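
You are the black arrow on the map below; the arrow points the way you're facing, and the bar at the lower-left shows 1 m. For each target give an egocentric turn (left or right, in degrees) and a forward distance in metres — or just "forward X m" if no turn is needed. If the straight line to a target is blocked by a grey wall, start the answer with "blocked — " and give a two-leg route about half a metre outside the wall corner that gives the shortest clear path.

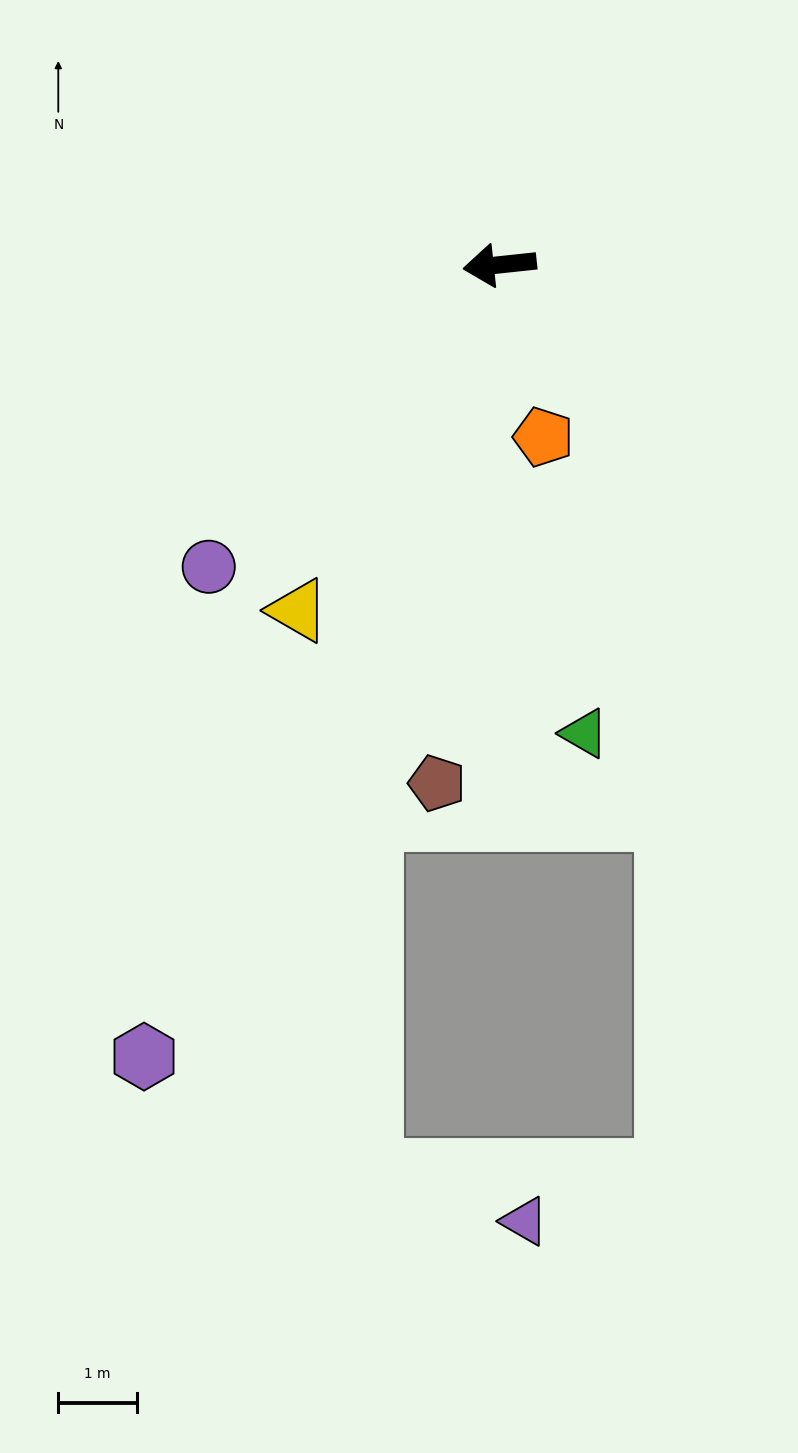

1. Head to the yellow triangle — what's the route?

turn left 54°, forward 5.1 m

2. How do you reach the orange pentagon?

turn left 98°, forward 2.3 m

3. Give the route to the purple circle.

turn left 40°, forward 5.3 m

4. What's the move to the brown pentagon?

turn left 77°, forward 6.6 m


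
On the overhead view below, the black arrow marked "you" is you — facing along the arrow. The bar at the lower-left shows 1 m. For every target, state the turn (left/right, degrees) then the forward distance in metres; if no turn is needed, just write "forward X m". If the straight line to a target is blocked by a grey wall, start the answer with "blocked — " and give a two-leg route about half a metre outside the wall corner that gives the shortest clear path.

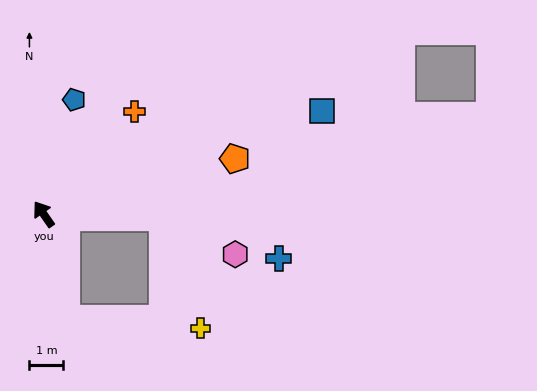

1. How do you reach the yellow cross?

blocked — turn right 126°, forward 3.5 m, then turn right 71°, forward 3.5 m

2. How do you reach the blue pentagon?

turn right 50°, forward 3.5 m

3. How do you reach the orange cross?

turn right 76°, forward 4.0 m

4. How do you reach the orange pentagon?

turn right 109°, forward 5.9 m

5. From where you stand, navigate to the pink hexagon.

blocked — turn right 126°, forward 3.5 m, then turn right 26°, forward 2.4 m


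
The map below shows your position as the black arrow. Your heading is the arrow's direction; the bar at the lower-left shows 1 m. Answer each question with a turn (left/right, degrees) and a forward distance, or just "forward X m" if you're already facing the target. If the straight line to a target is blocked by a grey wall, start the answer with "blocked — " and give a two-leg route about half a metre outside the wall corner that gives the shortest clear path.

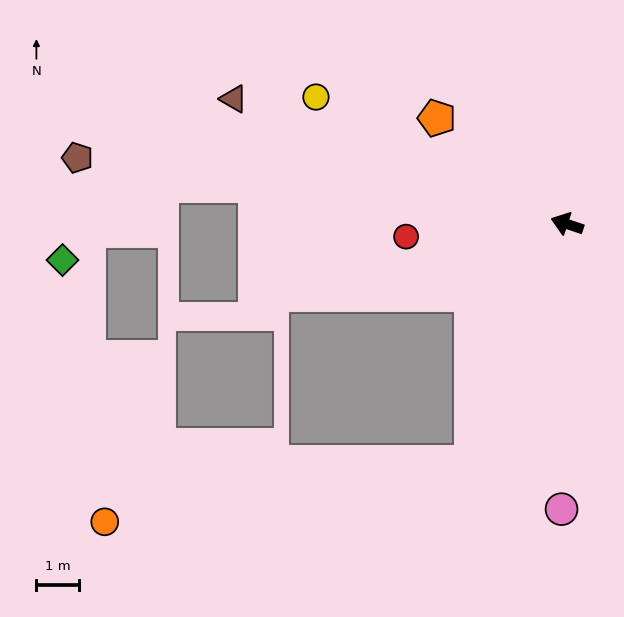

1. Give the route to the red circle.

turn left 23°, forward 3.8 m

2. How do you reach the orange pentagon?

turn right 21°, forward 3.9 m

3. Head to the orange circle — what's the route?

blocked — turn left 87°, forward 6.0 m, then turn right 59°, forward 8.7 m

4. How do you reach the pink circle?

turn left 107°, forward 6.6 m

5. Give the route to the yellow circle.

turn right 8°, forward 6.5 m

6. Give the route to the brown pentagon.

turn left 11°, forward 11.5 m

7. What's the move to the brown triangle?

turn right 2°, forward 8.3 m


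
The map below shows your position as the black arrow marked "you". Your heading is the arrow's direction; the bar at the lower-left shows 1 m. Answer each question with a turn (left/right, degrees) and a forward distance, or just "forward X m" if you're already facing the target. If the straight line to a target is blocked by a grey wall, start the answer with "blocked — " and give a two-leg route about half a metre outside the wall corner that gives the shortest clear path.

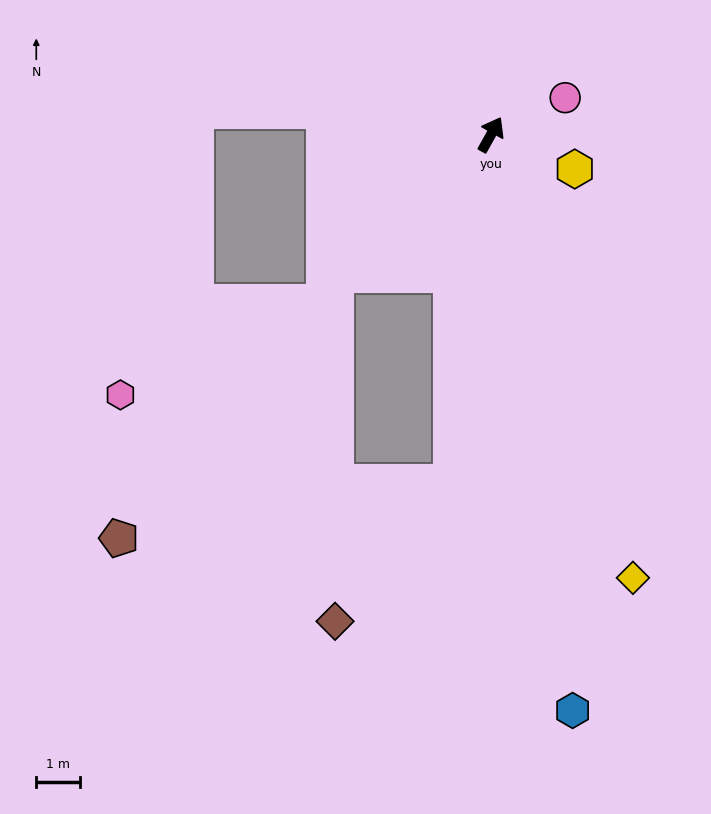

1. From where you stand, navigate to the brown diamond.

blocked — turn right 157°, forward 8.0 m, then turn right 34°, forward 4.1 m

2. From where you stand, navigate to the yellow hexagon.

turn right 83°, forward 2.1 m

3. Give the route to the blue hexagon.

turn right 143°, forward 13.3 m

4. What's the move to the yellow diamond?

turn right 133°, forward 10.6 m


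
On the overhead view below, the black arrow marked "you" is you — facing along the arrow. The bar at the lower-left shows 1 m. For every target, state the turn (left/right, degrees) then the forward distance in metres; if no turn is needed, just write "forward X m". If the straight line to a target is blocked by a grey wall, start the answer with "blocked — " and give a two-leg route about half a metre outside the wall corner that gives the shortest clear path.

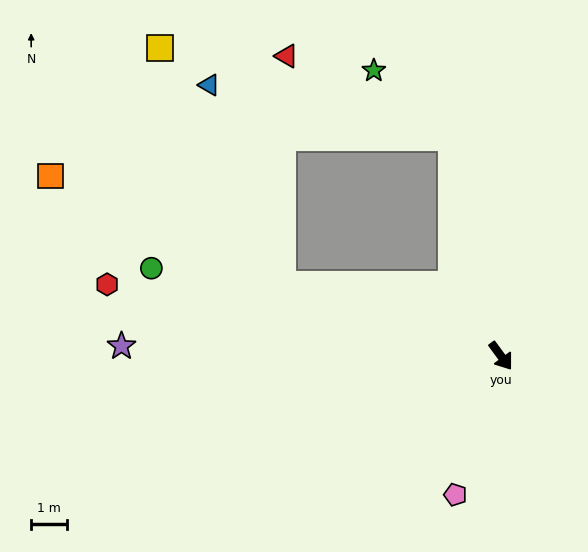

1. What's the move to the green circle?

turn right 140°, forward 10.2 m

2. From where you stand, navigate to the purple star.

turn right 128°, forward 10.7 m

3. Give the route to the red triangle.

blocked — turn left 156°, forward 6.3 m, then turn left 52°, forward 5.2 m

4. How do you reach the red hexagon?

turn right 137°, forward 11.3 m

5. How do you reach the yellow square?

blocked — turn right 144°, forward 6.5 m, then turn right 45°, forward 7.5 m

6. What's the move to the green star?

blocked — turn left 156°, forward 6.3 m, then turn left 38°, forward 2.9 m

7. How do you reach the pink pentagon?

turn right 54°, forward 4.1 m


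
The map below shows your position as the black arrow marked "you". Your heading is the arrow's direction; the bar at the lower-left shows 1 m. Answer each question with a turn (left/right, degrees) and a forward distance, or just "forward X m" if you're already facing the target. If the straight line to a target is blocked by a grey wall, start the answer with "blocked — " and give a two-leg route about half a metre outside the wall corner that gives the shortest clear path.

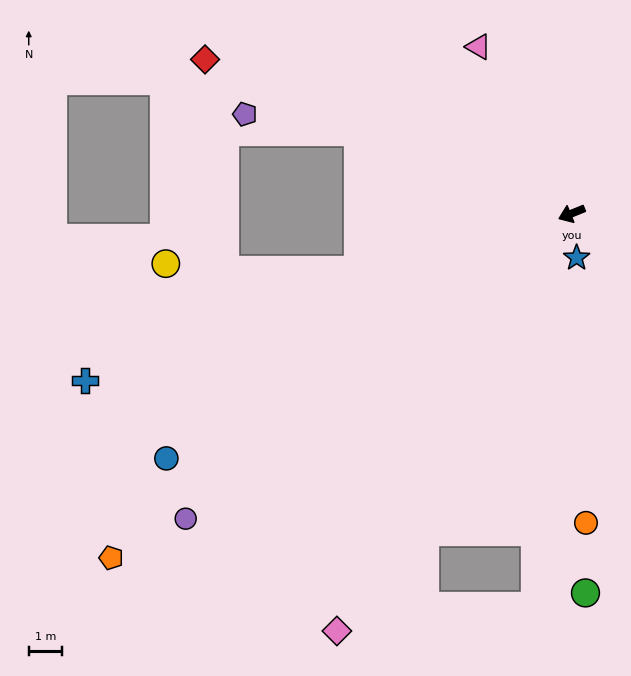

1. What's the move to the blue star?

turn left 74°, forward 1.3 m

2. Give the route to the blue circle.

turn left 9°, forward 14.3 m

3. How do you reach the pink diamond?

turn left 39°, forward 14.5 m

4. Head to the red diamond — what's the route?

turn right 45°, forward 12.0 m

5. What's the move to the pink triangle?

turn right 83°, forward 5.8 m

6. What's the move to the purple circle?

turn left 16°, forward 14.9 m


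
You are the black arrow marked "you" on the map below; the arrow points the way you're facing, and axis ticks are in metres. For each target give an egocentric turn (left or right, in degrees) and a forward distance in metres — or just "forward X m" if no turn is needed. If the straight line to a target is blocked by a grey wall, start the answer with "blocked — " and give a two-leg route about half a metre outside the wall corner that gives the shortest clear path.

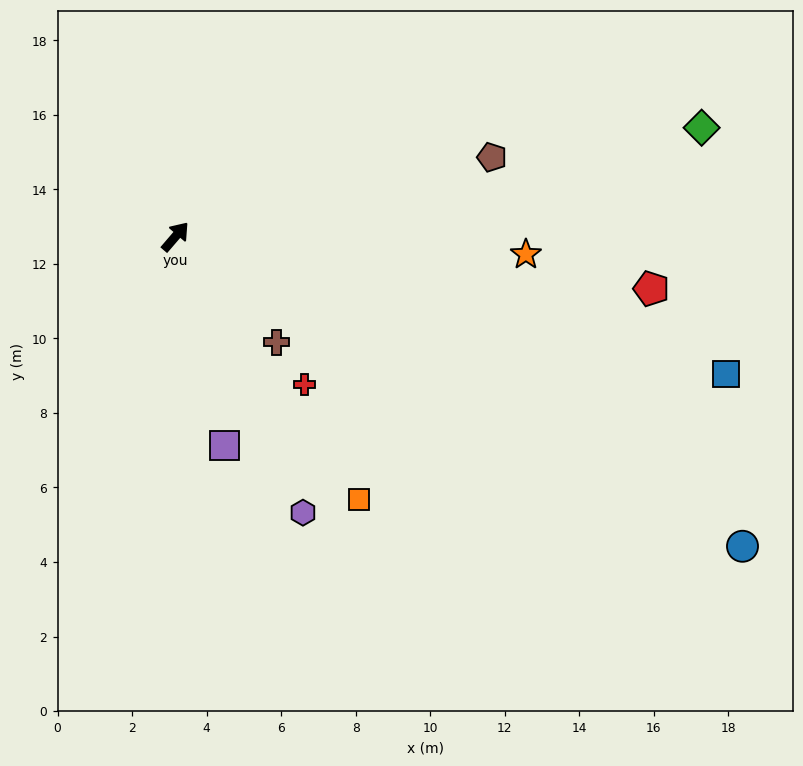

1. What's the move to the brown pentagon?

turn right 35°, forward 8.8 m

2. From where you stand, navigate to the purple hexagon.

turn right 115°, forward 8.2 m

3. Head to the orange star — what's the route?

turn right 52°, forward 9.4 m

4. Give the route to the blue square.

turn right 63°, forward 15.2 m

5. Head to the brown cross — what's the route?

turn right 96°, forward 3.9 m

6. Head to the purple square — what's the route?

turn right 126°, forward 5.8 m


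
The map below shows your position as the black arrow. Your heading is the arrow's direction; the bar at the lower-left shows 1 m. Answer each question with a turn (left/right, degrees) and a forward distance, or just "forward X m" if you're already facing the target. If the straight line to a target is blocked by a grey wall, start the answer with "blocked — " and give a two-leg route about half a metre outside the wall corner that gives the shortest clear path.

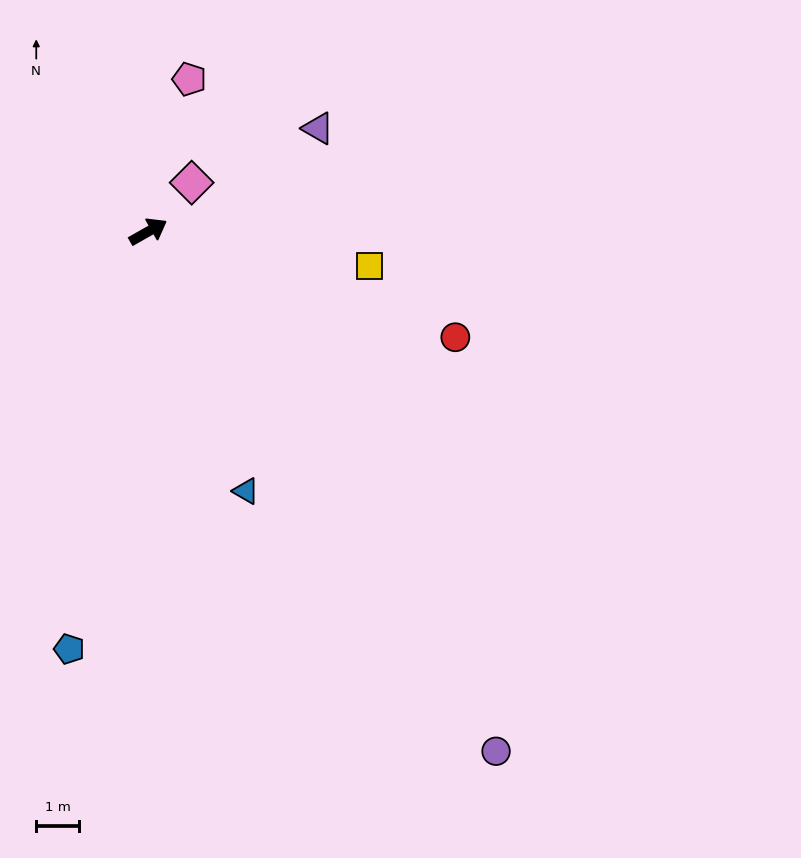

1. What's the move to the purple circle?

turn right 86°, forward 14.7 m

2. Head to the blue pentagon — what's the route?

turn right 130°, forward 10.0 m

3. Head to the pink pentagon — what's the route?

turn left 45°, forward 3.7 m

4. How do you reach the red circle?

turn right 49°, forward 7.6 m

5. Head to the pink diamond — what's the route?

turn left 19°, forward 1.5 m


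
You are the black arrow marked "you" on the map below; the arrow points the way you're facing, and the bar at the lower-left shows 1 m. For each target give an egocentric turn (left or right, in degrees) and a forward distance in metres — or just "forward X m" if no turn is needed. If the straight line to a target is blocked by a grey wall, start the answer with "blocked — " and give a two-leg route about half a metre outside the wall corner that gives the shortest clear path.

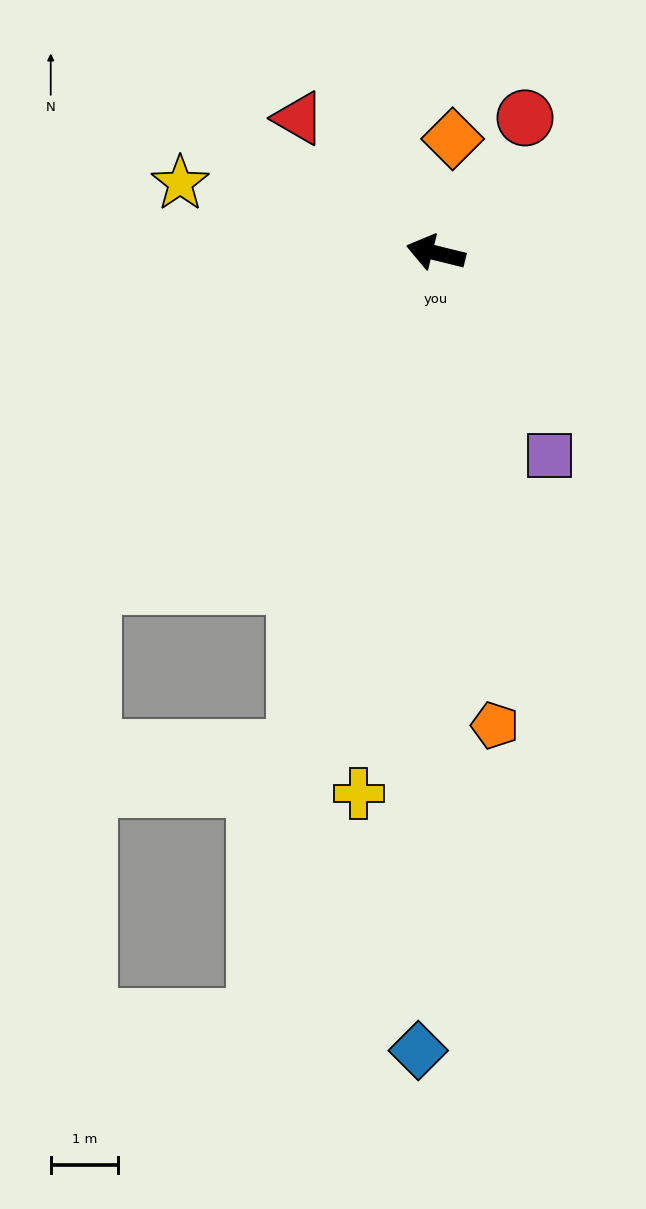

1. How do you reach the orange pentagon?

turn left 111°, forward 7.1 m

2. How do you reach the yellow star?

forward 4.0 m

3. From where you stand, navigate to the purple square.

turn left 133°, forward 3.5 m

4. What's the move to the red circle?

turn right 110°, forward 2.4 m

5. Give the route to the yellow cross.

turn left 96°, forward 8.2 m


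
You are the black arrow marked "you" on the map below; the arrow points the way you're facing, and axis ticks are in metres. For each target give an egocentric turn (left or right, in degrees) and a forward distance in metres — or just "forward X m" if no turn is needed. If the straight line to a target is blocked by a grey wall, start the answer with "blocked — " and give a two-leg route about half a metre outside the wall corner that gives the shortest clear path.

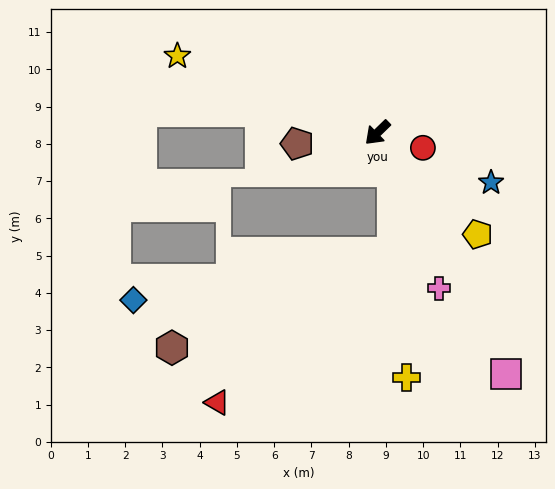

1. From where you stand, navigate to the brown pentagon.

turn right 36°, forward 2.2 m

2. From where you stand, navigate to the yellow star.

turn right 65°, forward 5.8 m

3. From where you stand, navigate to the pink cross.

turn left 67°, forward 4.5 m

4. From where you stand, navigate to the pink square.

turn left 74°, forward 7.3 m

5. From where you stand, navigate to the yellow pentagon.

turn left 90°, forward 3.8 m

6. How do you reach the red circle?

turn left 117°, forward 1.3 m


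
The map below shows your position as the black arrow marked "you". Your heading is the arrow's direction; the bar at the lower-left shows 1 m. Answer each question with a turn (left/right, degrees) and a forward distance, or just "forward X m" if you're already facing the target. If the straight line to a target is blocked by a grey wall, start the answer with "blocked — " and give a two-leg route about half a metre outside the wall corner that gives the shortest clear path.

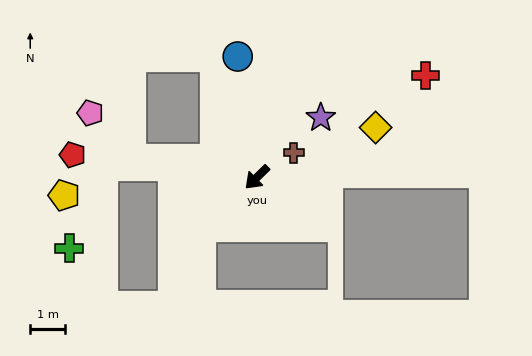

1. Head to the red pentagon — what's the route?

turn right 51°, forward 5.3 m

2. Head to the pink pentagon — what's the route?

blocked — turn right 53°, forward 3.6 m, then turn right 40°, forward 1.8 m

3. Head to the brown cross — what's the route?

turn left 169°, forward 1.3 m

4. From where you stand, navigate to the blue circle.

turn right 125°, forward 3.5 m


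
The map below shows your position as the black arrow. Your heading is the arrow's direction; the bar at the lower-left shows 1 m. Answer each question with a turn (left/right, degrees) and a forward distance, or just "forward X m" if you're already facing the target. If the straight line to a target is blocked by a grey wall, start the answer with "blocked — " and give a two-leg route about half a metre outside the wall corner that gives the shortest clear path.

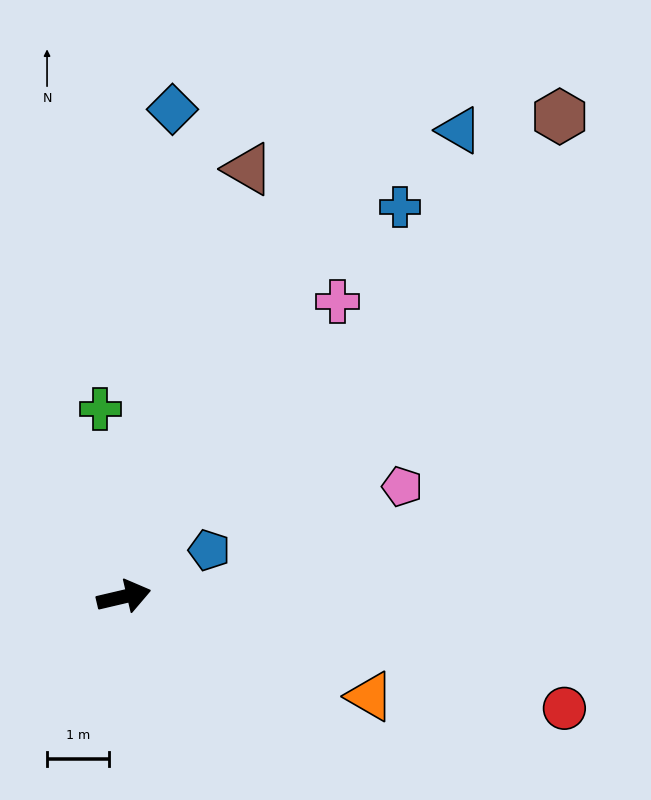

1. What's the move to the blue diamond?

turn left 71°, forward 8.0 m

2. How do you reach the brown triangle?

turn left 61°, forward 7.2 m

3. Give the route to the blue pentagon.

turn left 15°, forward 1.6 m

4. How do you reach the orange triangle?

turn right 35°, forward 4.3 m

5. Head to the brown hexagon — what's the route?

turn left 35°, forward 10.5 m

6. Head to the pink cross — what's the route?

turn left 41°, forward 5.9 m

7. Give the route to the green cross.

turn left 84°, forward 3.1 m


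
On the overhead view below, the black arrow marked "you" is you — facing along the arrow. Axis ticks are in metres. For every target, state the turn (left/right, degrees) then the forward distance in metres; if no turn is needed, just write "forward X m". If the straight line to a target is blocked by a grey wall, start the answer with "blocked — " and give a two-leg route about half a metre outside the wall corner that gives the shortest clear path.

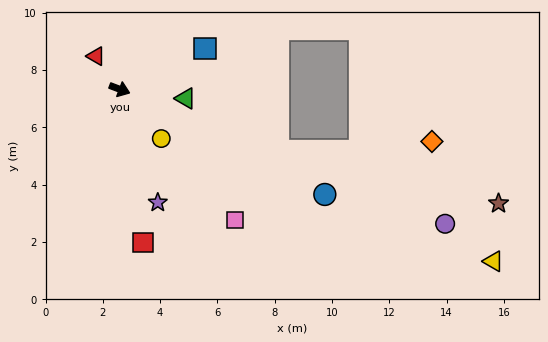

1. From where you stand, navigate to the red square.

turn right 61°, forward 5.4 m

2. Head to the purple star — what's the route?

turn right 51°, forward 4.2 m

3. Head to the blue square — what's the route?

turn left 46°, forward 3.3 m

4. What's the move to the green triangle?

turn left 13°, forward 2.3 m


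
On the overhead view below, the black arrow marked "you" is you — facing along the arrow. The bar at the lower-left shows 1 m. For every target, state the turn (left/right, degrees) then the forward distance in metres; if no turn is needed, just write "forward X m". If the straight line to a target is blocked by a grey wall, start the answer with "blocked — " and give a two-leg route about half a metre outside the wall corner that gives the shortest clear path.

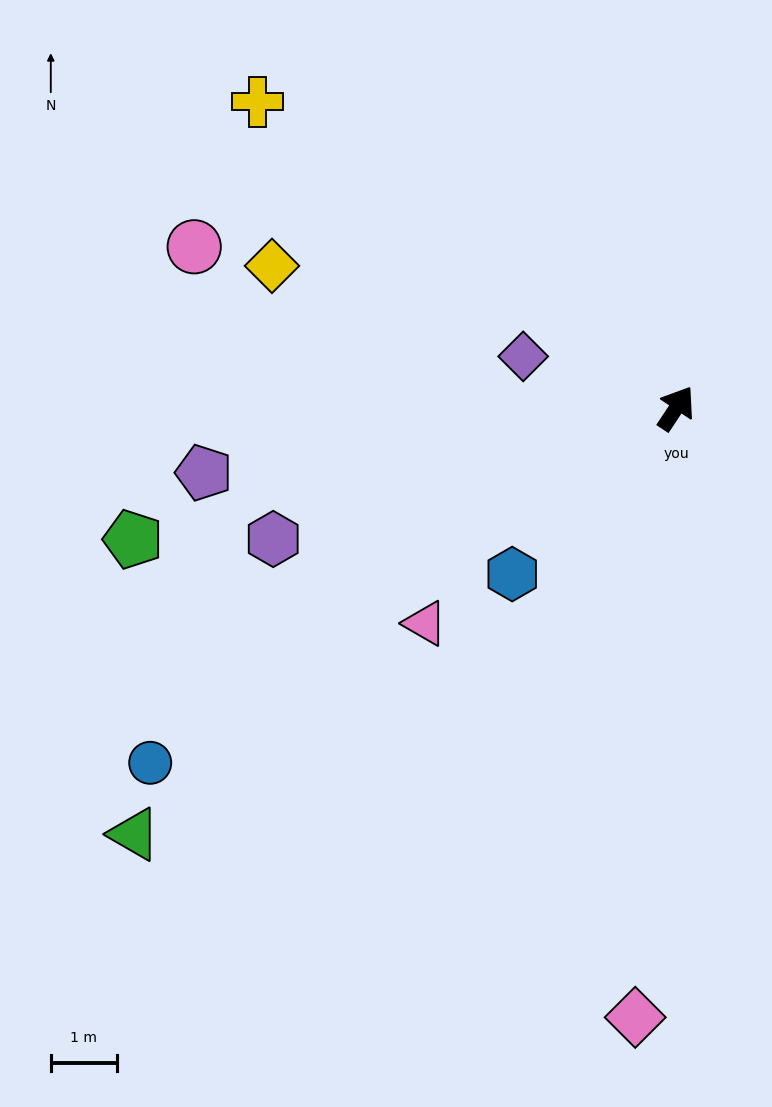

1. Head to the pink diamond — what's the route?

turn right 150°, forward 9.2 m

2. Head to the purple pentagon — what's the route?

turn left 131°, forward 7.2 m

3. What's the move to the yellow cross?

turn left 87°, forward 7.9 m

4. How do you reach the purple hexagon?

turn left 141°, forward 6.4 m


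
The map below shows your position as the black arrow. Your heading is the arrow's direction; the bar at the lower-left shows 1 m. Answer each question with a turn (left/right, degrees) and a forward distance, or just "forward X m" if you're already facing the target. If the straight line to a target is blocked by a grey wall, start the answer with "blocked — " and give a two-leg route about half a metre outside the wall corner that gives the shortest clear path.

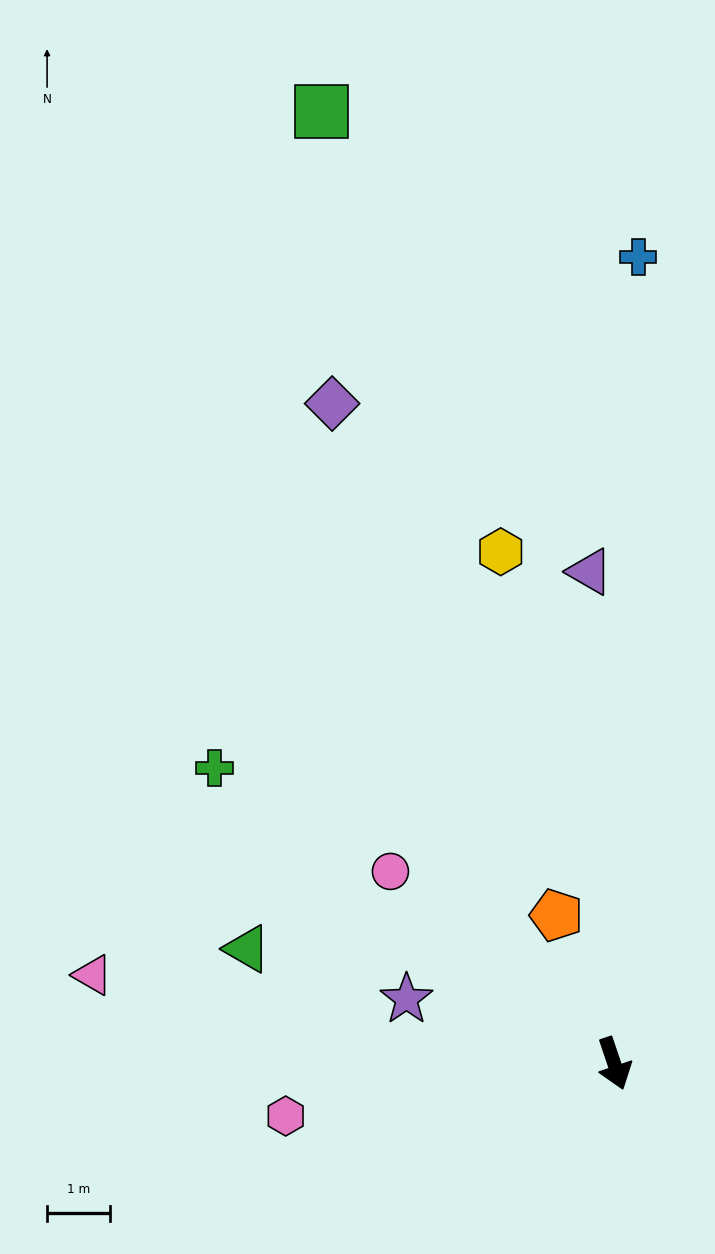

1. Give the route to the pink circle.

turn right 149°, forward 4.7 m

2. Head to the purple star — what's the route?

turn right 126°, forward 3.5 m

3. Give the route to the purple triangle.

turn left 164°, forward 7.9 m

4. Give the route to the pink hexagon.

turn right 100°, forward 5.3 m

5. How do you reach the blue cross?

turn left 160°, forward 12.9 m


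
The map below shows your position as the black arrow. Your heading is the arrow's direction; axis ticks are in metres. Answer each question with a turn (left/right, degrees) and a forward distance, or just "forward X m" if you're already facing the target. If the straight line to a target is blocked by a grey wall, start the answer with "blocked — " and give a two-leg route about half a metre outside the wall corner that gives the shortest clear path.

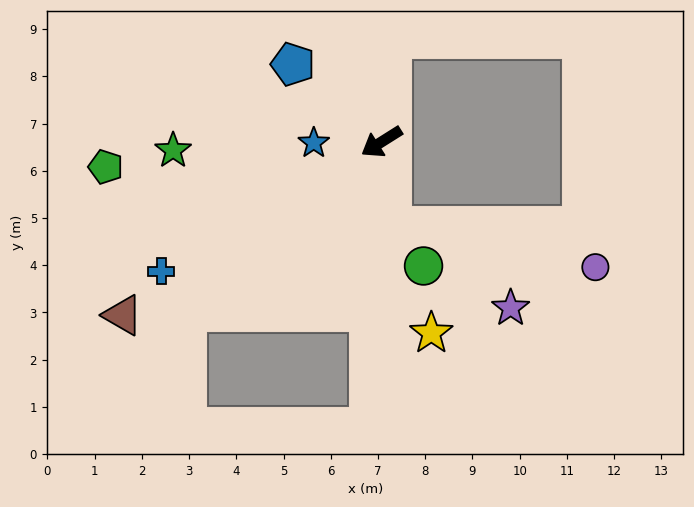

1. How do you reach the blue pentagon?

turn right 73°, forward 2.5 m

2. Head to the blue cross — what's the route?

forward 5.4 m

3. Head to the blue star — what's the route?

turn right 31°, forward 1.4 m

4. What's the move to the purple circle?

blocked — turn left 64°, forward 1.8 m, then turn left 72°, forward 4.4 m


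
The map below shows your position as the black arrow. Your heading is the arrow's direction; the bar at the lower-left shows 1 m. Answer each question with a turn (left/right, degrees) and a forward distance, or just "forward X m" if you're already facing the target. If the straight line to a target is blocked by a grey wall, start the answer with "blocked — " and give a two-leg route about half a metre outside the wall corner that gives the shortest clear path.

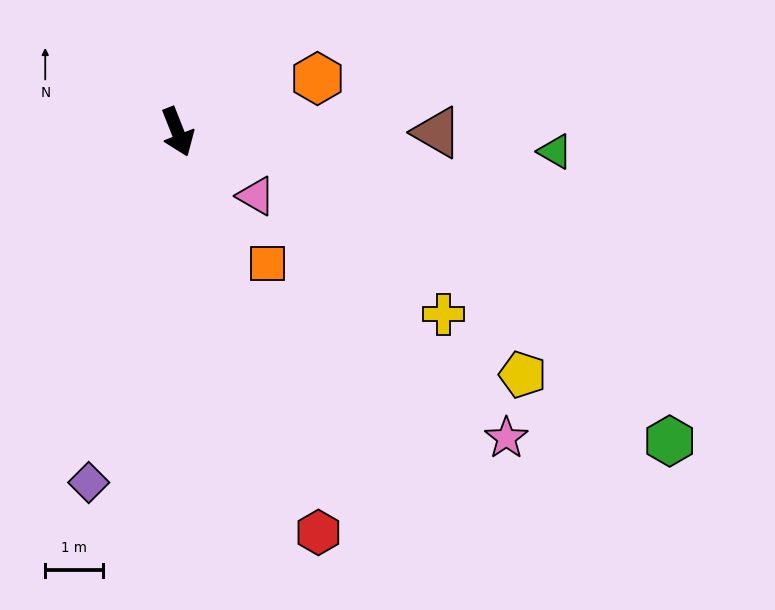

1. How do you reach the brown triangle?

turn left 68°, forward 4.5 m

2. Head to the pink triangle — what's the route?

turn left 29°, forward 1.8 m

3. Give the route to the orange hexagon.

turn left 89°, forward 2.6 m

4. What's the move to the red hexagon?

turn right 2°, forward 7.4 m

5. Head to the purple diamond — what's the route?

turn right 36°, forward 6.3 m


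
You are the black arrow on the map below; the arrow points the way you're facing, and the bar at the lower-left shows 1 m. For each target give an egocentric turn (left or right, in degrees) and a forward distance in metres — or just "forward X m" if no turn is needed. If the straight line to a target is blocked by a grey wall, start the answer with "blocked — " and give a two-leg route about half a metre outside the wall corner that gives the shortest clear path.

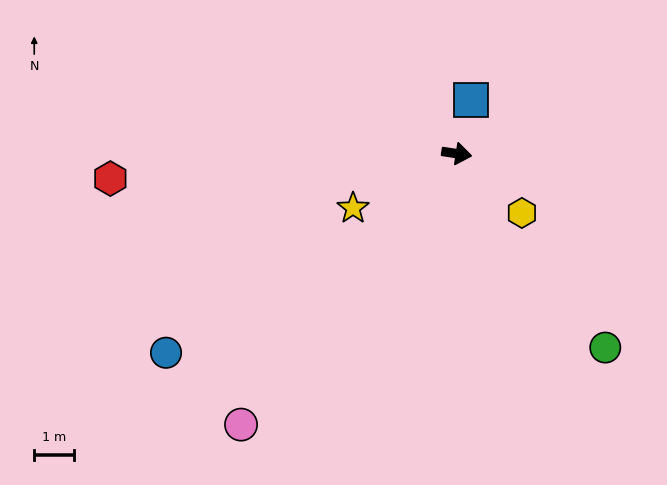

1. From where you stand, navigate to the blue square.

turn left 84°, forward 1.4 m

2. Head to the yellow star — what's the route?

turn right 144°, forward 2.9 m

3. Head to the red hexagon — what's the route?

turn right 167°, forward 8.6 m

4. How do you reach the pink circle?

turn right 120°, forward 8.6 m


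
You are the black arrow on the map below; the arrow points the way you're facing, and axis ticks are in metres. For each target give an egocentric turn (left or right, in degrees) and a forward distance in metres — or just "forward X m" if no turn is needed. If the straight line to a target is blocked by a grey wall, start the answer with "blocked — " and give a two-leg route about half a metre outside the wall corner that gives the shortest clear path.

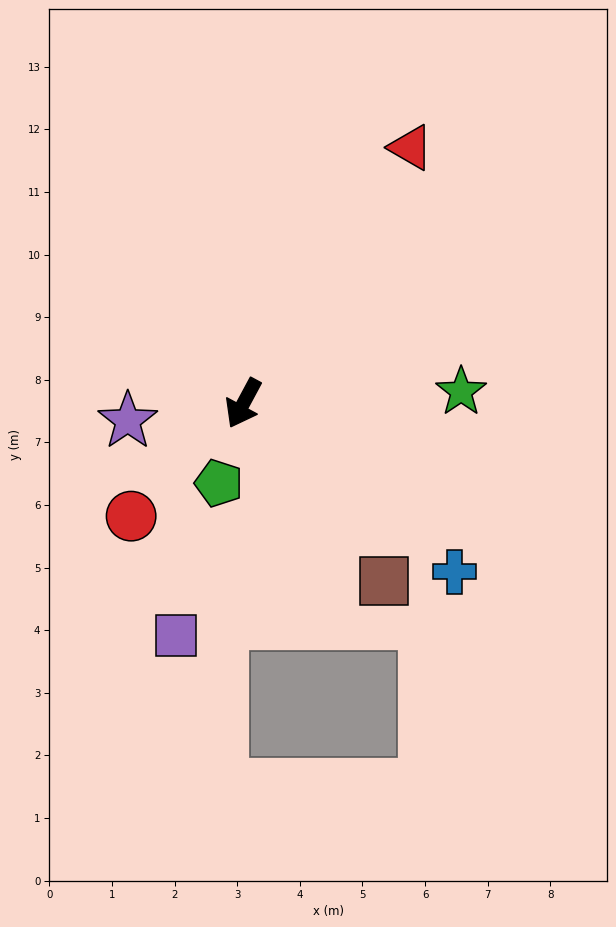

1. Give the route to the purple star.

turn right 53°, forward 1.9 m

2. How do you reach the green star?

turn left 121°, forward 3.5 m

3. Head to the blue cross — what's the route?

turn left 80°, forward 4.3 m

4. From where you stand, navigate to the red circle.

turn right 17°, forward 2.5 m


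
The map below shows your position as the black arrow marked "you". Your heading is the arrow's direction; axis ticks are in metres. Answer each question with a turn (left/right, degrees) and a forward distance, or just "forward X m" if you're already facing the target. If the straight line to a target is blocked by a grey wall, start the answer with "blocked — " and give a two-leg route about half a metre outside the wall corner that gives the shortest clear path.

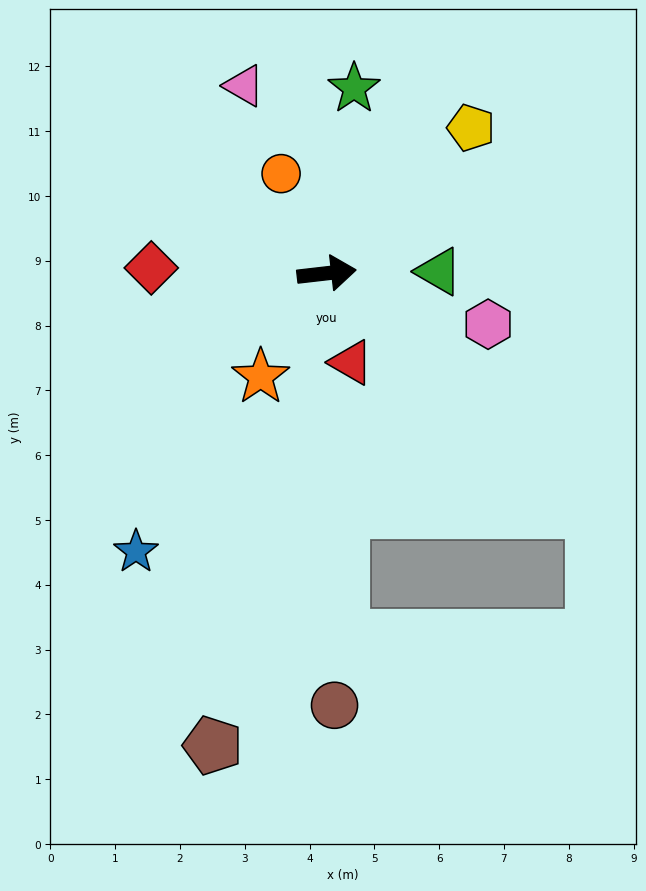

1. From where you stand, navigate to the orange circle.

turn left 108°, forward 1.7 m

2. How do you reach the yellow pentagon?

turn left 39°, forward 3.2 m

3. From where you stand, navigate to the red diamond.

turn left 172°, forward 2.7 m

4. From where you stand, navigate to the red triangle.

turn right 81°, forward 1.4 m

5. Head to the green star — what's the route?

turn left 75°, forward 2.9 m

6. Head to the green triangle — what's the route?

turn right 6°, forward 1.7 m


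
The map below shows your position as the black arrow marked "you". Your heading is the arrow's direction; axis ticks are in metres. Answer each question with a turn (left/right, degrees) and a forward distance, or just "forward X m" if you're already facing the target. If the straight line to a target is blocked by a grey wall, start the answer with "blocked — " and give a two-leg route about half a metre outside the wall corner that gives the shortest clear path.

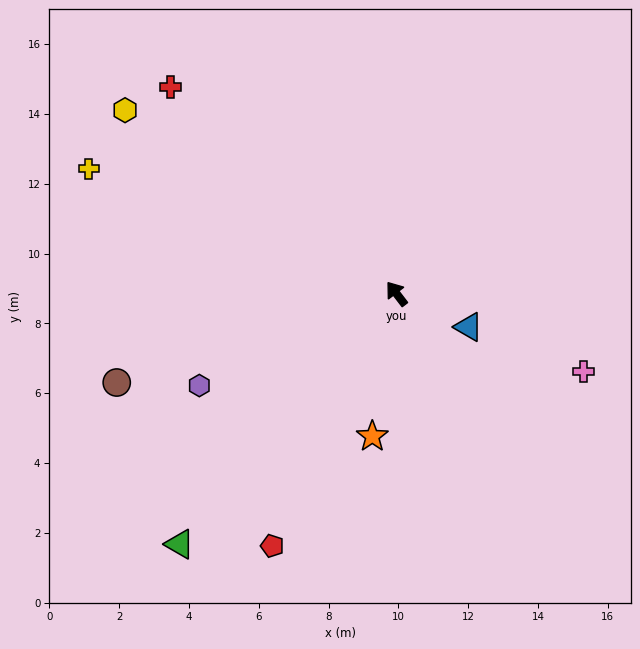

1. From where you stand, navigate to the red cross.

turn left 10°, forward 8.8 m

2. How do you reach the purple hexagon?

turn left 78°, forward 6.2 m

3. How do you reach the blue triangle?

turn right 152°, forward 2.3 m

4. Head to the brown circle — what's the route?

turn left 70°, forward 8.4 m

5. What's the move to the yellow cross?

turn left 30°, forward 9.5 m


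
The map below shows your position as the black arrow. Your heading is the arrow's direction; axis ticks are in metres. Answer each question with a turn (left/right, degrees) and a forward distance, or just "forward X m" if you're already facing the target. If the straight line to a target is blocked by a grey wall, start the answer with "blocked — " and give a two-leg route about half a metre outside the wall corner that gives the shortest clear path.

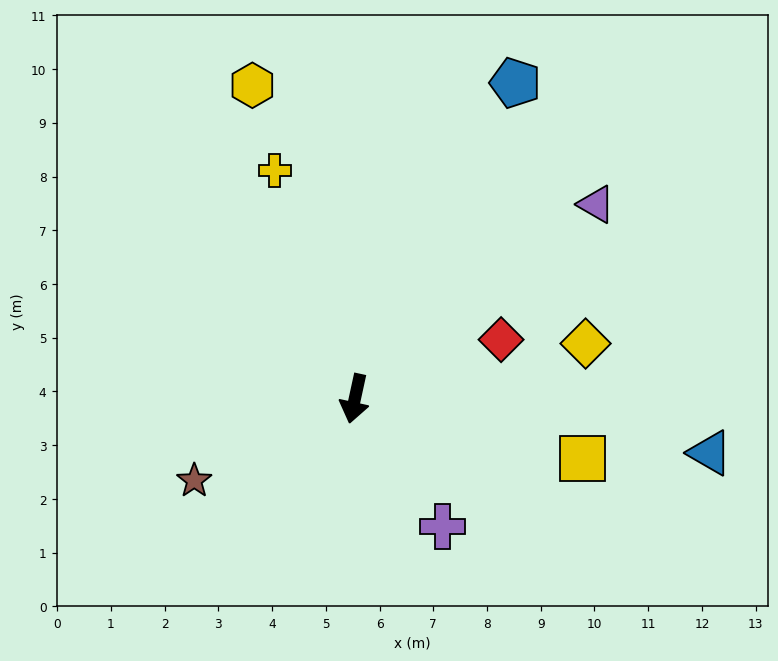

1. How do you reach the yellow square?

turn left 88°, forward 4.4 m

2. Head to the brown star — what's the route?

turn right 51°, forward 3.4 m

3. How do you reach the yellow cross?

turn right 148°, forward 4.5 m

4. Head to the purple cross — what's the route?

turn left 47°, forward 2.9 m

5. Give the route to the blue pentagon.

turn left 165°, forward 6.6 m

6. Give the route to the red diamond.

turn left 124°, forward 2.9 m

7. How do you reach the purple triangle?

turn left 141°, forward 5.8 m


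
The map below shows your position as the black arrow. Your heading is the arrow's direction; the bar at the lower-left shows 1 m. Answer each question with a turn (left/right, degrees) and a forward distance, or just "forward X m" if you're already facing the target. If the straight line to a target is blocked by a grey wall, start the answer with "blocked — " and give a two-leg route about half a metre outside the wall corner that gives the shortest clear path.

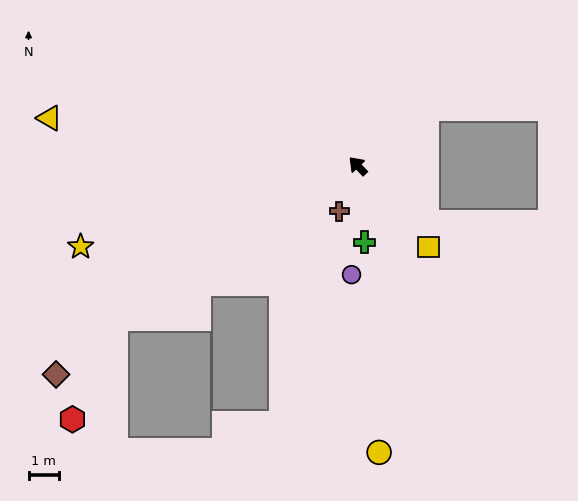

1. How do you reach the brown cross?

turn left 114°, forward 1.6 m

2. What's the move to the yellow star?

turn left 63°, forward 9.5 m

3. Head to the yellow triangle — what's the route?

turn left 38°, forward 10.3 m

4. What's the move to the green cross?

turn left 141°, forward 2.5 m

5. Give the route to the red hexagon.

blocked — turn left 79°, forward 9.4 m, then turn left 34°, forward 3.6 m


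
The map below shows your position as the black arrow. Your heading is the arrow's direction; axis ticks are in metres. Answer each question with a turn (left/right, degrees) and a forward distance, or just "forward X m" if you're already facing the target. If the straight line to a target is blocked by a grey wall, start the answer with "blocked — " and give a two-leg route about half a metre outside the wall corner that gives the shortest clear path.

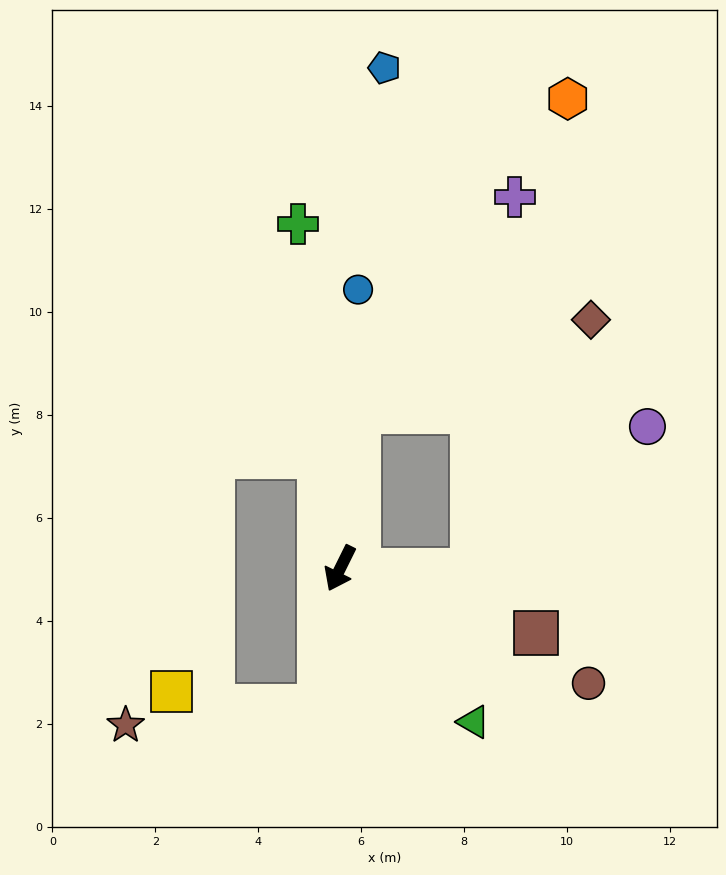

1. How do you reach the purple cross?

blocked — turn right 160°, forward 3.1 m, then turn right 30°, forward 5.2 m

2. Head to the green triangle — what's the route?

turn left 67°, forward 4.0 m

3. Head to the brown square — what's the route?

turn left 98°, forward 4.0 m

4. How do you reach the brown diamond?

blocked — turn right 160°, forward 3.1 m, then turn right 62°, forward 4.9 m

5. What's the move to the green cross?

turn right 147°, forward 6.7 m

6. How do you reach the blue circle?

turn right 157°, forward 5.4 m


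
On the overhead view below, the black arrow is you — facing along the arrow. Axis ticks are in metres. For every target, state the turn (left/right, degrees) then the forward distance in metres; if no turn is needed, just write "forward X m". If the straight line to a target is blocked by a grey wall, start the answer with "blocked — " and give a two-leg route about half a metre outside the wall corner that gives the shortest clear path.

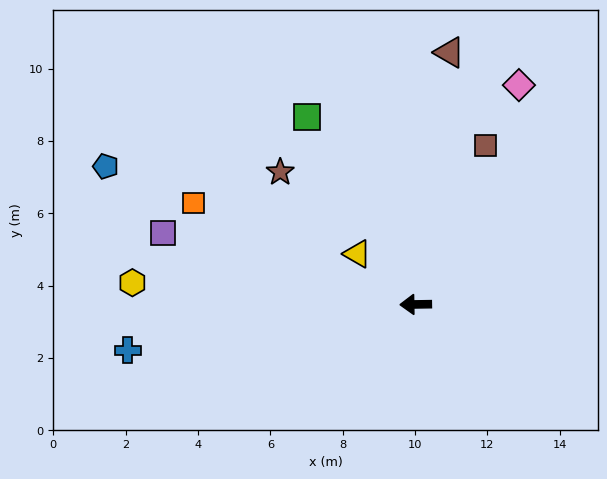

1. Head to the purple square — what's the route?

turn right 17°, forward 7.3 m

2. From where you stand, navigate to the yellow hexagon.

turn right 5°, forward 7.9 m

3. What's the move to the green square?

turn right 61°, forward 6.0 m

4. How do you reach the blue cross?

turn left 8°, forward 8.1 m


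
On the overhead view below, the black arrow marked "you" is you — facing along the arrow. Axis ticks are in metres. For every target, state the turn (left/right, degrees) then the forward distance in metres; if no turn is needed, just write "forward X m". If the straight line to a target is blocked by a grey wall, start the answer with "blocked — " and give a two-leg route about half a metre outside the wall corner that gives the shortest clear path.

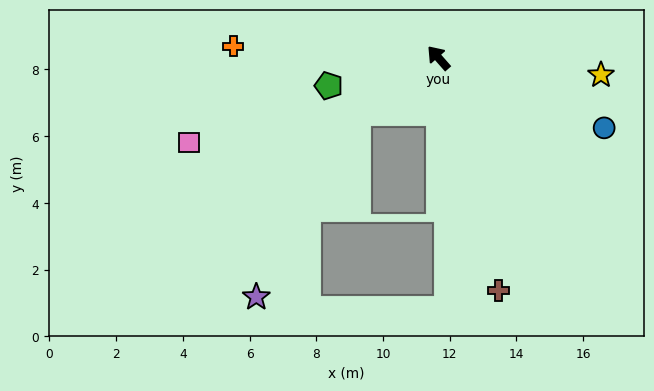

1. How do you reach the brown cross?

turn left 153°, forward 7.2 m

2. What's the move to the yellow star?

turn right 137°, forward 4.9 m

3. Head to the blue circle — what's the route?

turn right 154°, forward 5.4 m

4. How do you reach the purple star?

blocked — turn left 82°, forward 2.9 m, then turn left 28°, forward 6.3 m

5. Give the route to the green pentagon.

turn left 63°, forward 3.4 m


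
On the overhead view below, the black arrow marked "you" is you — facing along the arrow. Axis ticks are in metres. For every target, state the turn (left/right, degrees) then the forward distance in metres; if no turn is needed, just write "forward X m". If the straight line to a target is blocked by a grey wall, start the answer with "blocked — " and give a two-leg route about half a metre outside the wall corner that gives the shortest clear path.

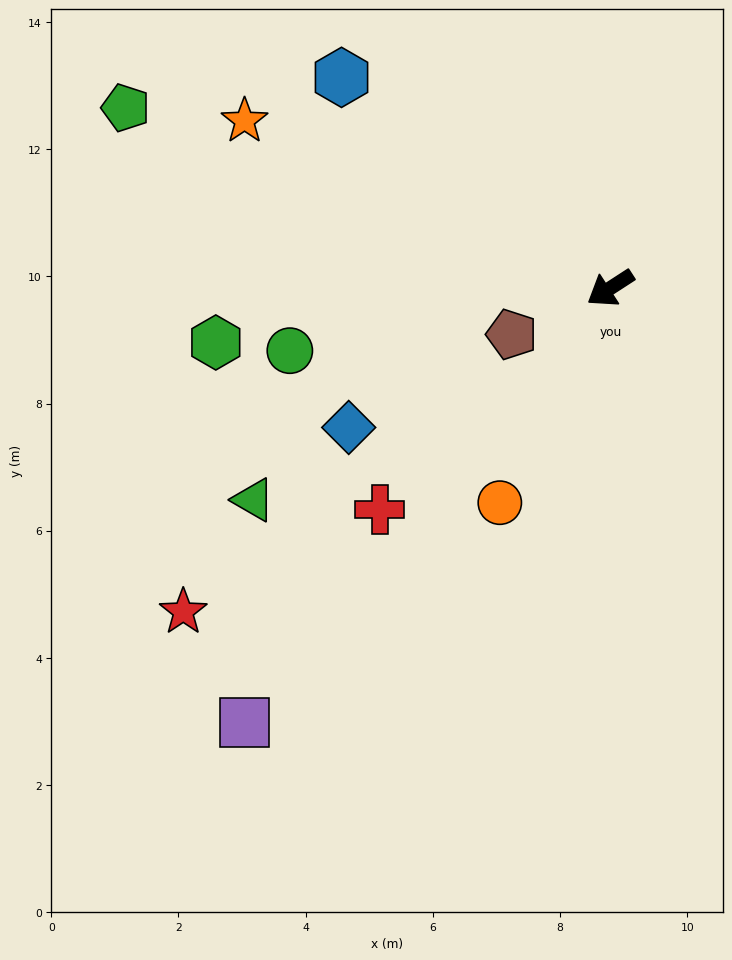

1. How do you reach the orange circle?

turn left 30°, forward 3.8 m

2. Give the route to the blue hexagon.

turn right 71°, forward 5.4 m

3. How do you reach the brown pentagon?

turn right 8°, forward 1.7 m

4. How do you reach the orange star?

turn right 58°, forward 6.3 m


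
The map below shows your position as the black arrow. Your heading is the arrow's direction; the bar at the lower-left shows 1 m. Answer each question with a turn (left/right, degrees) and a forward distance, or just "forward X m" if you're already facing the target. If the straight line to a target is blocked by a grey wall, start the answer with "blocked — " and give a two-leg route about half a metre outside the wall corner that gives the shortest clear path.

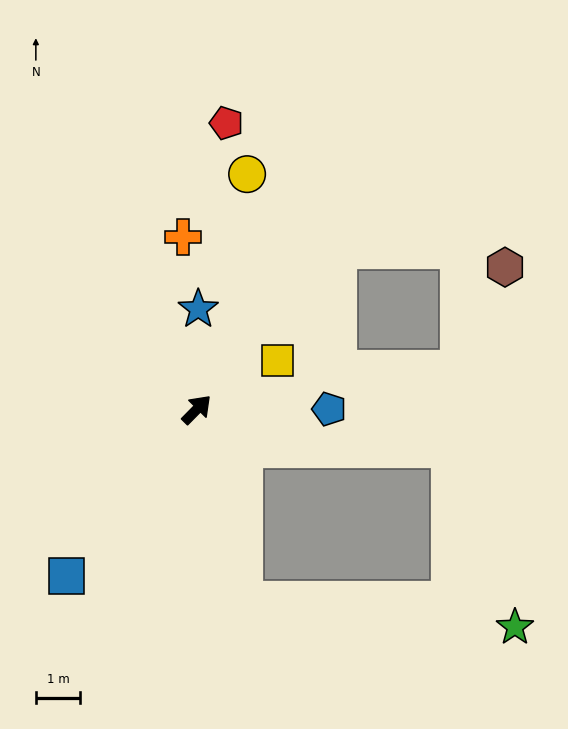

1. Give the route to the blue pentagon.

turn right 45°, forward 3.0 m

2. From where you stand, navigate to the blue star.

turn left 44°, forward 2.3 m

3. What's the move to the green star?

blocked — turn right 121°, forward 4.4 m, then turn left 70°, forward 6.2 m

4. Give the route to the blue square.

turn right 173°, forward 4.8 m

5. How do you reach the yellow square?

turn right 14°, forward 2.1 m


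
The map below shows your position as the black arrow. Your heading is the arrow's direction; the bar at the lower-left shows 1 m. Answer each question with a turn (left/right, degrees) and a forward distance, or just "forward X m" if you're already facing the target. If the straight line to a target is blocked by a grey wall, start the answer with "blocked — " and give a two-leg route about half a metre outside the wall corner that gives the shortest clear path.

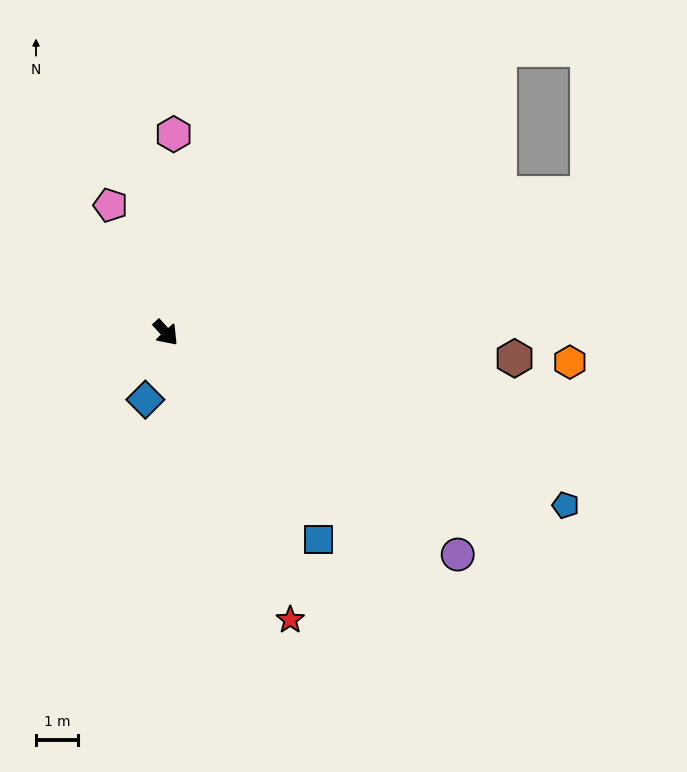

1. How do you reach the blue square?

turn right 6°, forward 6.2 m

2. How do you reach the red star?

turn right 19°, forward 7.5 m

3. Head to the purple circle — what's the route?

turn left 10°, forward 8.8 m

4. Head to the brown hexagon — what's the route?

turn left 43°, forward 8.4 m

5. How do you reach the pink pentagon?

turn left 161°, forward 3.3 m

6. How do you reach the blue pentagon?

turn left 24°, forward 10.4 m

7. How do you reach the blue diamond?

turn right 59°, forward 1.7 m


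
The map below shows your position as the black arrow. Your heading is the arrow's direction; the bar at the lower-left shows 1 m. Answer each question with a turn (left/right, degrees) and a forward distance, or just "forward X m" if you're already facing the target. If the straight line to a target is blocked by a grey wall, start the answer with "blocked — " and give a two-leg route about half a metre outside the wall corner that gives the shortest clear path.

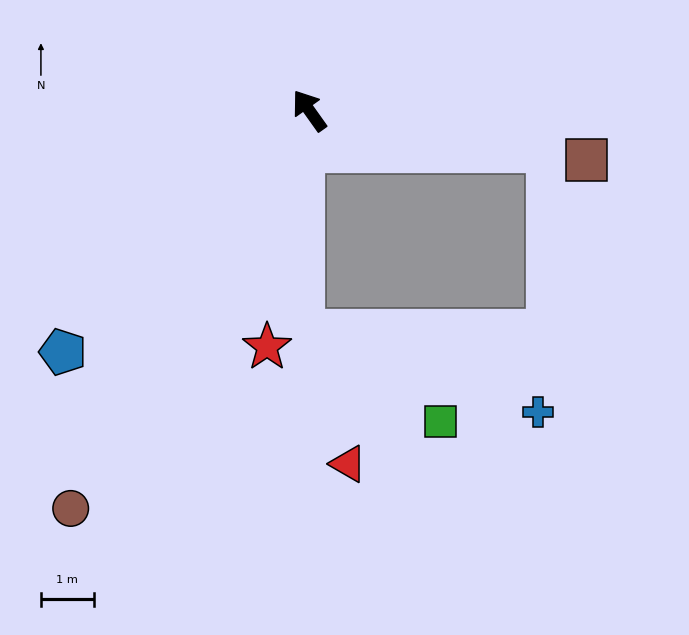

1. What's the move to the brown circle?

turn left 114°, forward 8.8 m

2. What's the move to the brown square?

turn right 136°, forward 5.3 m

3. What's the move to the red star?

turn left 134°, forward 4.5 m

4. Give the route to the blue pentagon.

turn left 99°, forward 6.5 m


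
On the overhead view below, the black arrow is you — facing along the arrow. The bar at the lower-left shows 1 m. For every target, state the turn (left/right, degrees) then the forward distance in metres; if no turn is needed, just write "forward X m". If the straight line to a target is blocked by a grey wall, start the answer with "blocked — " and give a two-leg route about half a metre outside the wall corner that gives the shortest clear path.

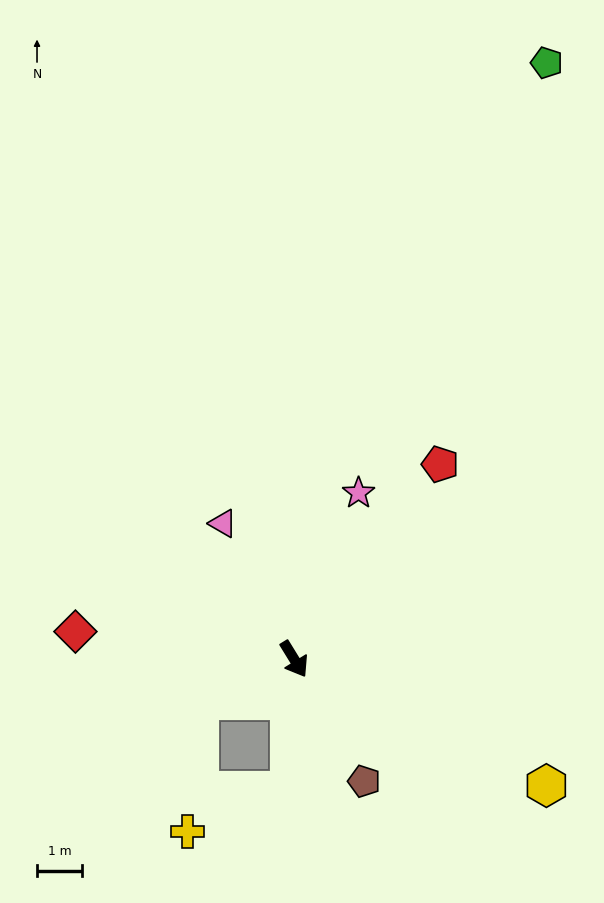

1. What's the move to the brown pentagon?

forward 3.1 m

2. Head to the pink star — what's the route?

turn left 127°, forward 3.9 m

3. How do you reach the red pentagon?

turn left 112°, forward 5.4 m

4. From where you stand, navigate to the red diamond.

turn right 129°, forward 4.9 m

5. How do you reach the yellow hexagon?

turn left 32°, forward 6.2 m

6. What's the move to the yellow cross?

blocked — turn right 98°, forward 2.3 m, then turn left 61°, forward 2.9 m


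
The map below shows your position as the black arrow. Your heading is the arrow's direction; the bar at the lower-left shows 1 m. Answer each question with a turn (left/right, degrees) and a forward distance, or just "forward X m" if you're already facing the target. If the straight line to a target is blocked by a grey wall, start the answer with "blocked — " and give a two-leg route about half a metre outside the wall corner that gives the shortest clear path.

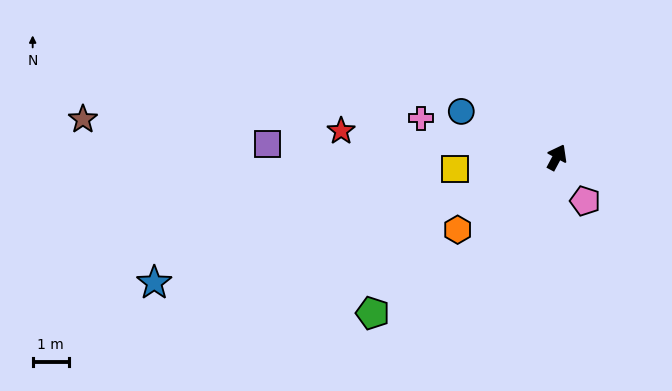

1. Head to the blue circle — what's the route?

turn left 93°, forward 2.9 m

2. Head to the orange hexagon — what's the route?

turn left 154°, forward 3.4 m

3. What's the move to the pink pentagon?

turn right 119°, forward 1.4 m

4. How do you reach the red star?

turn left 111°, forward 6.0 m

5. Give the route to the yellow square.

turn left 125°, forward 2.8 m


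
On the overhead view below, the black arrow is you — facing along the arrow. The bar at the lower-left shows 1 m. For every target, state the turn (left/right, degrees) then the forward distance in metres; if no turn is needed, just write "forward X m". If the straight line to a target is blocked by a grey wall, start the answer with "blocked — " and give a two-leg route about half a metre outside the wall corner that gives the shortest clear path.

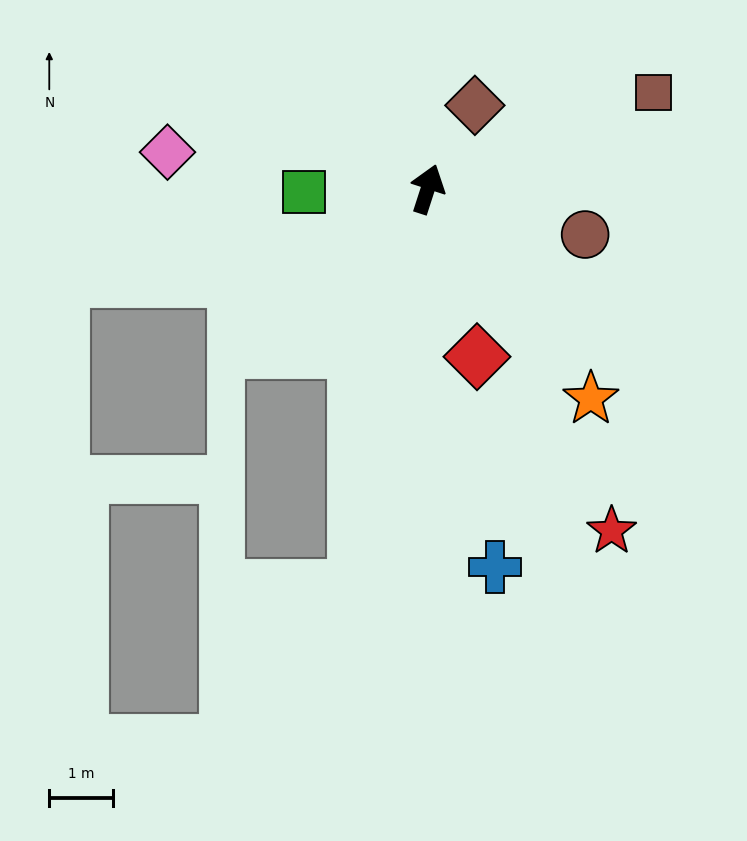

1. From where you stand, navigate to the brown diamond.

turn right 11°, forward 1.5 m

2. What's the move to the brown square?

turn right 49°, forward 3.8 m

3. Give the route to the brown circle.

turn right 88°, forward 2.6 m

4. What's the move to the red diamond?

turn right 146°, forward 2.7 m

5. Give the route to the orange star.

turn right 124°, forward 4.2 m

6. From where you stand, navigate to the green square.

turn left 109°, forward 1.9 m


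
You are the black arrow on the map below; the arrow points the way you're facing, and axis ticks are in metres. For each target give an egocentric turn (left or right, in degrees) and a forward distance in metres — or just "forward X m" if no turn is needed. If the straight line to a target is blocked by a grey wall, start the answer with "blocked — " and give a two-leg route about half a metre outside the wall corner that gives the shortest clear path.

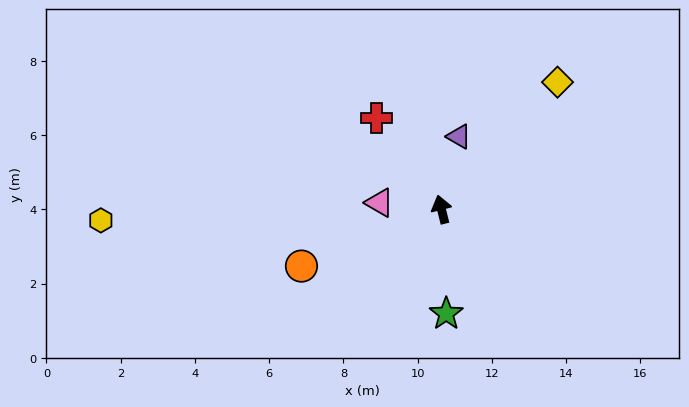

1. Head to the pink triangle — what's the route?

turn left 70°, forward 1.7 m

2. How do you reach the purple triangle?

turn right 28°, forward 2.0 m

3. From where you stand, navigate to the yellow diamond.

turn right 56°, forward 4.6 m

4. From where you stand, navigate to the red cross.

turn left 21°, forward 3.0 m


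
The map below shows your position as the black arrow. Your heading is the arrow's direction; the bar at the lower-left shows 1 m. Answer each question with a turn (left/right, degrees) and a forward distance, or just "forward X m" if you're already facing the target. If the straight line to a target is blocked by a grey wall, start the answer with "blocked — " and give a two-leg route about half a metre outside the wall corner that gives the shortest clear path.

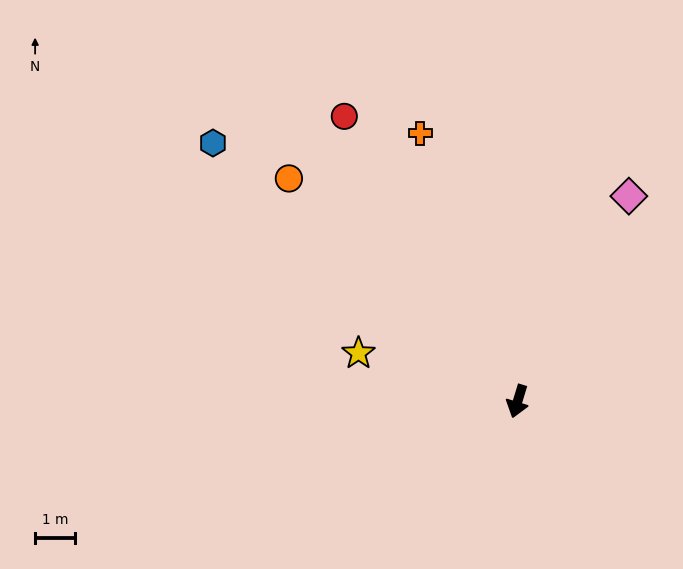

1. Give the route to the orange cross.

turn right 143°, forward 7.1 m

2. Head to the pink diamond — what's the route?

turn left 169°, forward 5.8 m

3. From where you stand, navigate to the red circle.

turn right 132°, forward 8.3 m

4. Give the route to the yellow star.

turn right 90°, forward 4.1 m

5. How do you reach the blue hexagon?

turn right 113°, forward 9.9 m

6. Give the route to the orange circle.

turn right 117°, forward 7.9 m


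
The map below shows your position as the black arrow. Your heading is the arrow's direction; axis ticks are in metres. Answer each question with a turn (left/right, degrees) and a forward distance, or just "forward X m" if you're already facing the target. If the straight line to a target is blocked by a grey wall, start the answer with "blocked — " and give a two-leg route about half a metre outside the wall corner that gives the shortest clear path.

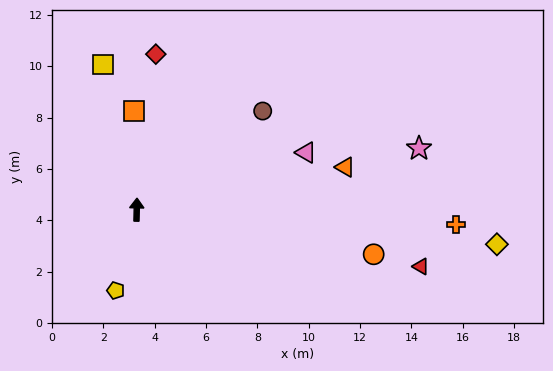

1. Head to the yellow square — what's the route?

turn left 14°, forward 5.8 m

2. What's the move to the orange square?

turn left 3°, forward 3.8 m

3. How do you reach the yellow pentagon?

turn left 167°, forward 3.3 m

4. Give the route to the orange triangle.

turn right 77°, forward 8.3 m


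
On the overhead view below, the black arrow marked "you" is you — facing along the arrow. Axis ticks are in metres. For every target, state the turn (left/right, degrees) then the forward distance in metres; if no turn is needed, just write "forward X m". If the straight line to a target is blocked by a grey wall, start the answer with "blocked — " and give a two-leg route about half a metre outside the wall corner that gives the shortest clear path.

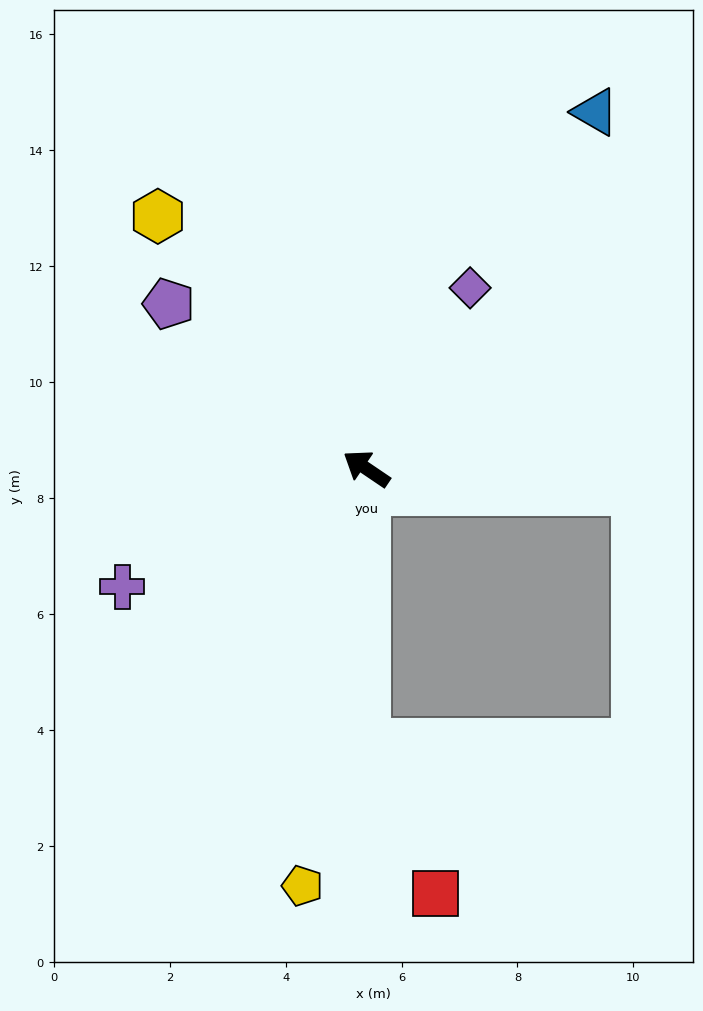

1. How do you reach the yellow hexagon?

turn right 16°, forward 5.6 m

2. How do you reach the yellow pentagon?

turn left 115°, forward 7.3 m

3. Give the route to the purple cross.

turn left 60°, forward 4.7 m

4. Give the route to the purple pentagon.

turn right 6°, forward 4.4 m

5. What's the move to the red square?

blocked — turn left 124°, forward 4.7 m, then turn left 25°, forward 2.9 m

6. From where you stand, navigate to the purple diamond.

turn right 86°, forward 3.6 m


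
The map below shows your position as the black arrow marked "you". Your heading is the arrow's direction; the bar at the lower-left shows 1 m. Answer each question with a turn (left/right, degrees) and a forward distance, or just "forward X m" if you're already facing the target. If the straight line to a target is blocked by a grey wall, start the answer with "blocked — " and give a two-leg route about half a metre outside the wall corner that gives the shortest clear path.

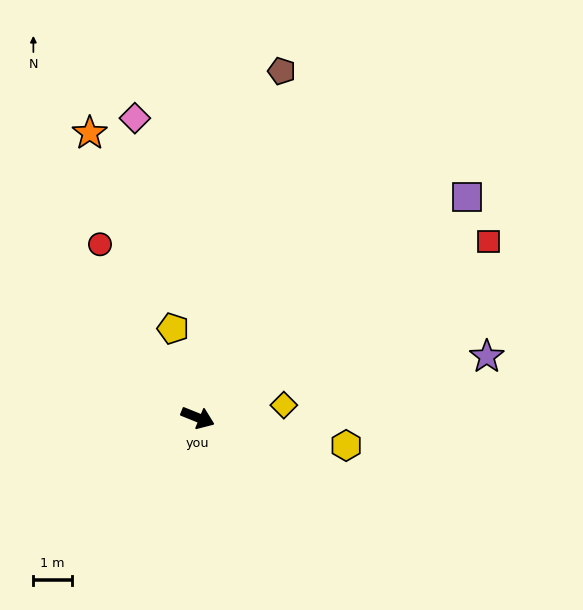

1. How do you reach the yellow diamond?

turn left 30°, forward 2.2 m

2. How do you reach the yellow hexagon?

turn left 11°, forward 3.9 m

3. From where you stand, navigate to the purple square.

turn left 61°, forward 9.0 m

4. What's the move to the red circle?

turn left 141°, forward 5.1 m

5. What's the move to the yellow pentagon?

turn left 127°, forward 2.4 m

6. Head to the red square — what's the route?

turn left 53°, forward 8.8 m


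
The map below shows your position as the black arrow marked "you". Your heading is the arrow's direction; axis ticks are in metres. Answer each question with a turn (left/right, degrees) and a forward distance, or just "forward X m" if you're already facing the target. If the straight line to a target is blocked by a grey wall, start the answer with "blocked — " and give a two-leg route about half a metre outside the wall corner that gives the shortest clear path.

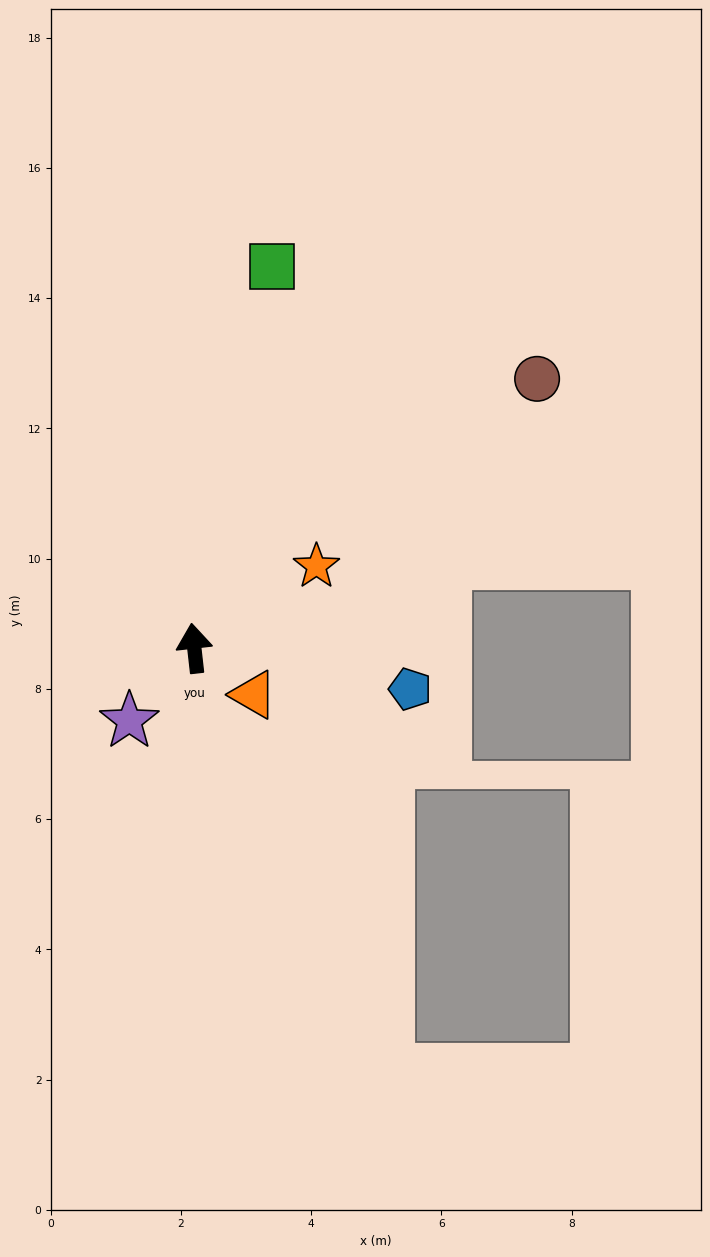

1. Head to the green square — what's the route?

turn right 18°, forward 6.0 m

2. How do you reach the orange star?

turn right 63°, forward 2.3 m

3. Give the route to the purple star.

turn left 132°, forward 1.5 m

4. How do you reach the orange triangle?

turn right 135°, forward 1.2 m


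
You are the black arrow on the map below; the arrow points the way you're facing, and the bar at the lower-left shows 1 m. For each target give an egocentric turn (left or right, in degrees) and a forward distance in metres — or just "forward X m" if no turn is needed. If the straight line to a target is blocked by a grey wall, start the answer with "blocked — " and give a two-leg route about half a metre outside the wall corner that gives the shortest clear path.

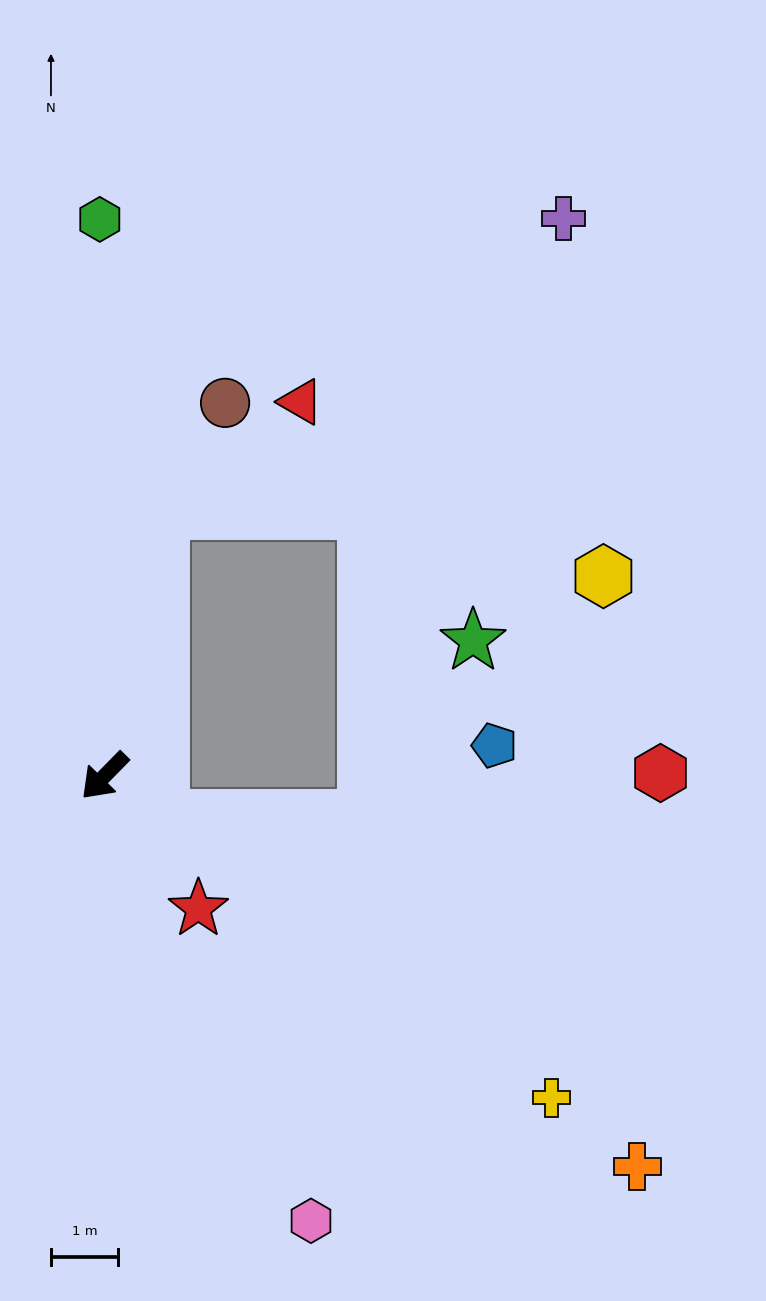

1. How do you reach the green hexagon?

turn right 135°, forward 8.3 m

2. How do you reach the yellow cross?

turn left 99°, forward 8.2 m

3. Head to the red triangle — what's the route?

blocked — turn right 148°, forward 4.0 m, then turn right 40°, forward 2.6 m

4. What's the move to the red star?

turn left 80°, forward 2.4 m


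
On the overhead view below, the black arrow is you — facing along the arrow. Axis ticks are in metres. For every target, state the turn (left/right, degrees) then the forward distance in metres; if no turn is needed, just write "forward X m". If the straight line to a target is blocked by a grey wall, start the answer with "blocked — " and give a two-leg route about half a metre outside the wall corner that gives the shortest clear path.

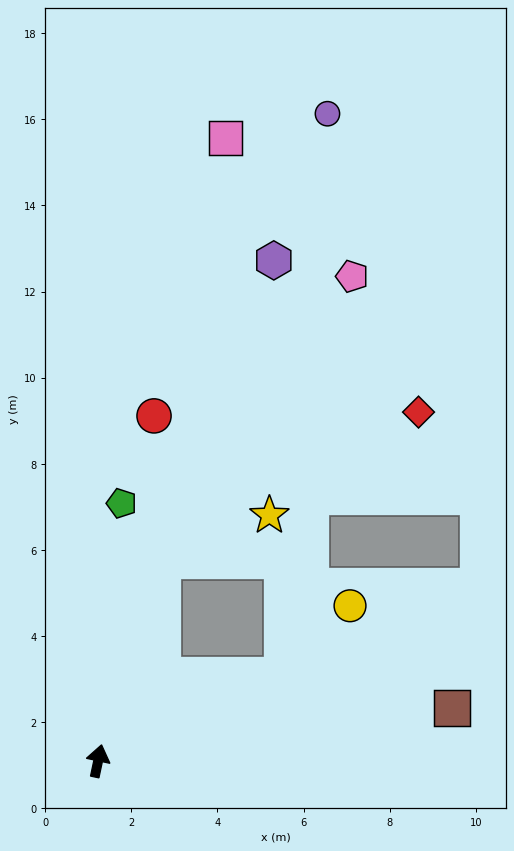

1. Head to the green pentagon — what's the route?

turn left 7°, forward 6.0 m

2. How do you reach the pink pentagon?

blocked — turn right 6°, forward 4.9 m, then turn right 16°, forward 7.9 m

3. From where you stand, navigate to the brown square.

turn right 70°, forward 8.3 m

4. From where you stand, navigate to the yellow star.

blocked — turn right 6°, forward 4.9 m, then turn right 49°, forward 2.7 m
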